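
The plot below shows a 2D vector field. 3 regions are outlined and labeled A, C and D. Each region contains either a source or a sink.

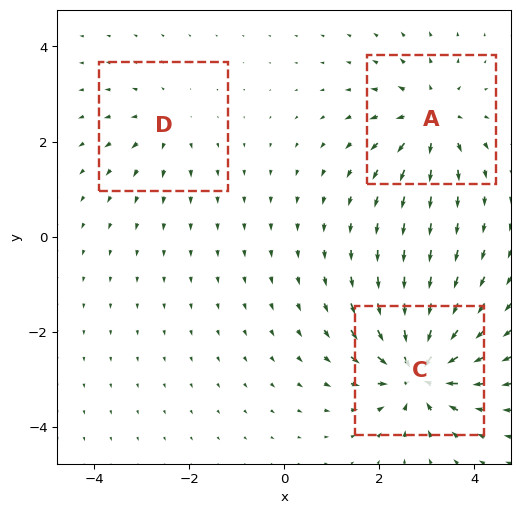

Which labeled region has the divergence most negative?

C

Divergence at each region's feature centre — A: about +4, C: about -6, D: about +3. Region C is most negative.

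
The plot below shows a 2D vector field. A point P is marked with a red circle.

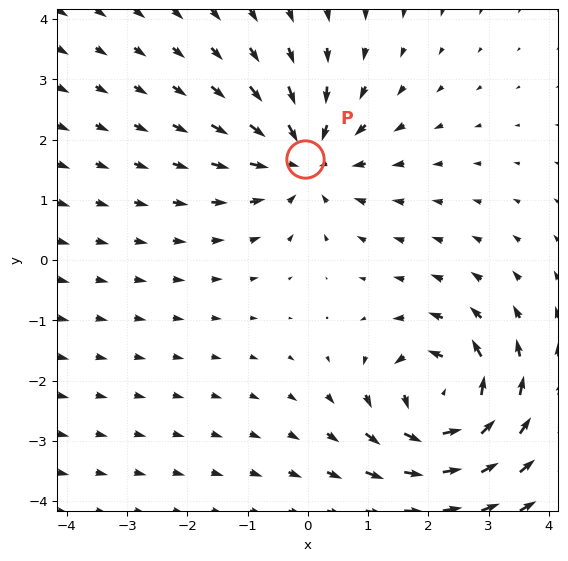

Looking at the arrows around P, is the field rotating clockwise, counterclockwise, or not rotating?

not rotating

Near P at (-0.0, 1.7) the arrows show no circulation. The curl there is ≈0.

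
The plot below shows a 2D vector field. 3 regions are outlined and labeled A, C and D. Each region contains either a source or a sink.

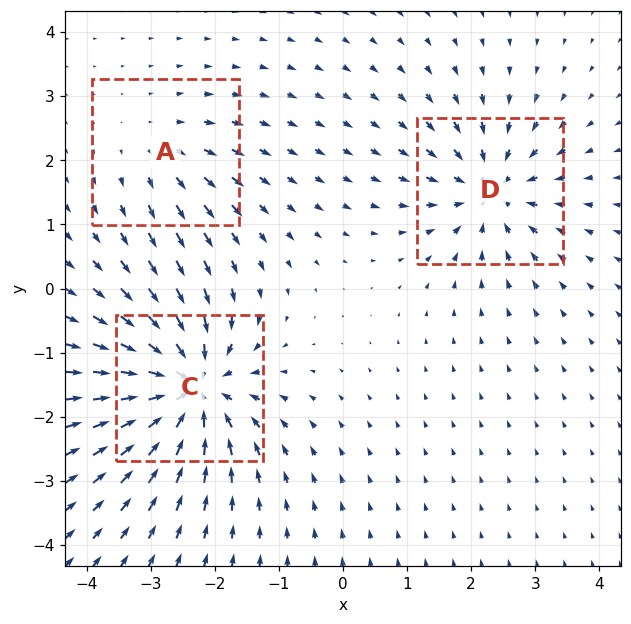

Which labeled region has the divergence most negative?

C

Divergence at each region's feature centre — A: about +2, C: about -6, D: about -4. Region C is most negative.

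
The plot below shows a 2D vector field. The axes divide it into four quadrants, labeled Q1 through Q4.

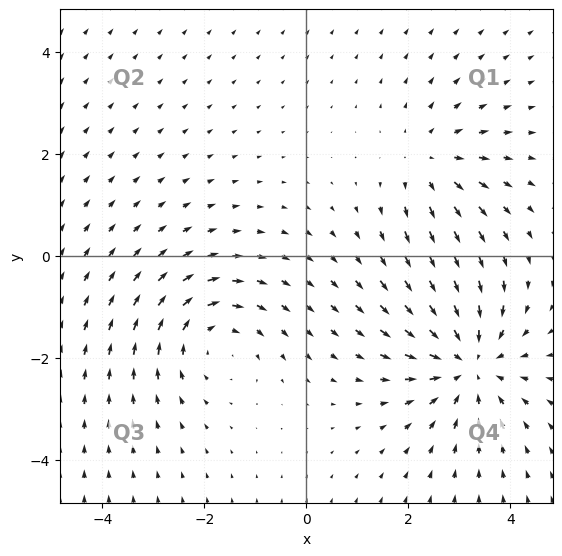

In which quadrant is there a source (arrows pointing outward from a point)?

The source sits at approximately (2.4, 1.8), which lies in quadrant Q1. The divergence there is about +3, positive as expected for a source.

Q1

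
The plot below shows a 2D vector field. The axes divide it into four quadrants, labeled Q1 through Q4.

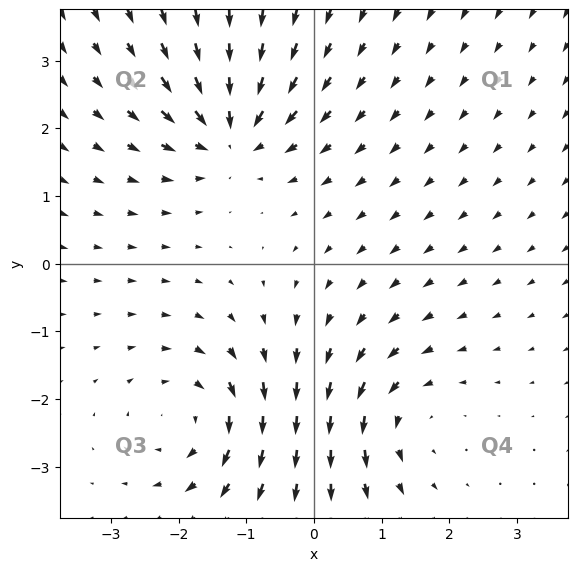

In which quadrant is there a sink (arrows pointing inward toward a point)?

Q2

The sink sits at approximately (-1.2, 1.9), which lies in quadrant Q2. The divergence there is about -5, negative as expected for a sink.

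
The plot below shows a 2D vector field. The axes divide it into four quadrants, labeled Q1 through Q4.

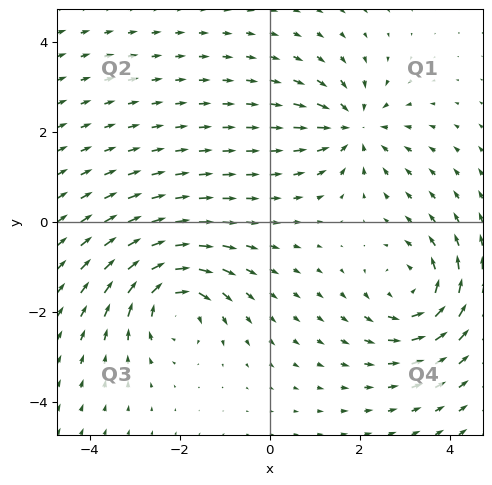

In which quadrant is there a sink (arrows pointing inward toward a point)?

Q1

The sink sits at approximately (1.9, 2.1), which lies in quadrant Q1. The divergence there is about -4, negative as expected for a sink.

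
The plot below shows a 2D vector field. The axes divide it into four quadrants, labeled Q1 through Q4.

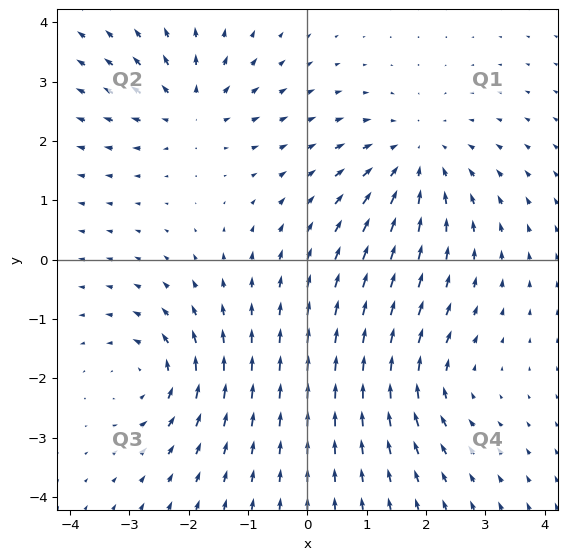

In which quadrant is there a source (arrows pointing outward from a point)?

Q2

The source sits at approximately (-2.0, 2.5), which lies in quadrant Q2. The divergence there is about +4, positive as expected for a source.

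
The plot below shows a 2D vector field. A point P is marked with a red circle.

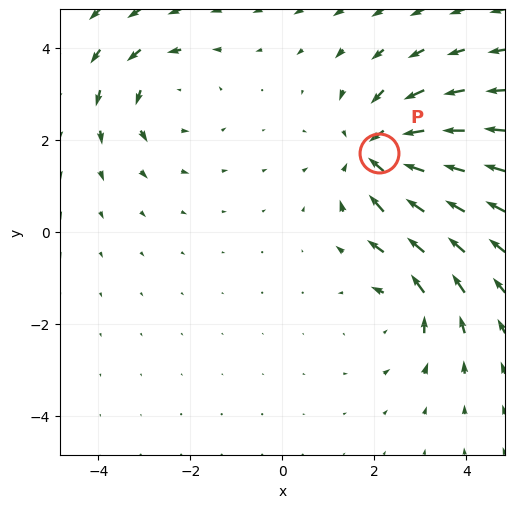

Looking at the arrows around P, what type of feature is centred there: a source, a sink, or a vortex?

At P (2.1, 1.7) the arrows converge inward. Divergence about -5, curl ≈0 — negative divergence with near-zero curl is a sink.

sink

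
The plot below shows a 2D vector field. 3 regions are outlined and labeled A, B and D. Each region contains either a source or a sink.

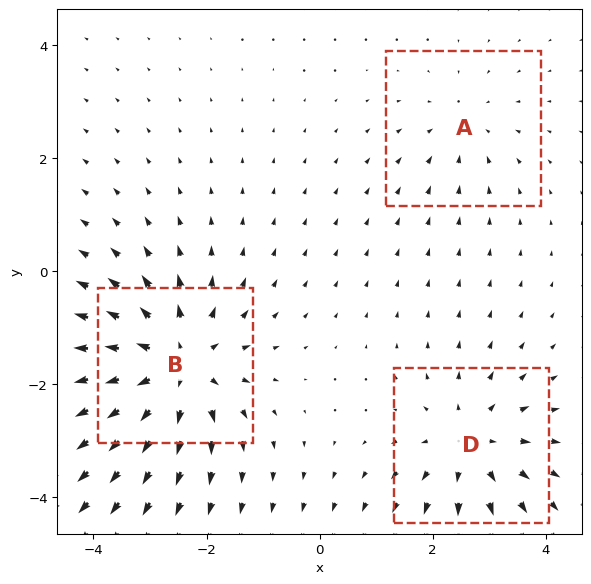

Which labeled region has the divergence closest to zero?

Divergence at each region's feature centre — A: about -2, B: about +5, D: about +3. Region A is closest to zero.

A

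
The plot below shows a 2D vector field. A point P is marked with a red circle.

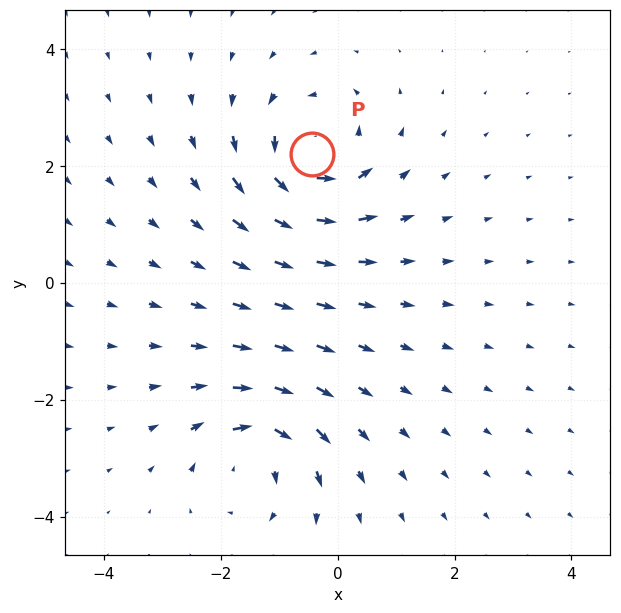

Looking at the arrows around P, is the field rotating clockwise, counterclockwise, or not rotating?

counterclockwise

Near P at (-0.4, 2.2) the arrows circulate counterclockwise. The curl (z-component) there is about +6; positive curl means counterclockwise rotation.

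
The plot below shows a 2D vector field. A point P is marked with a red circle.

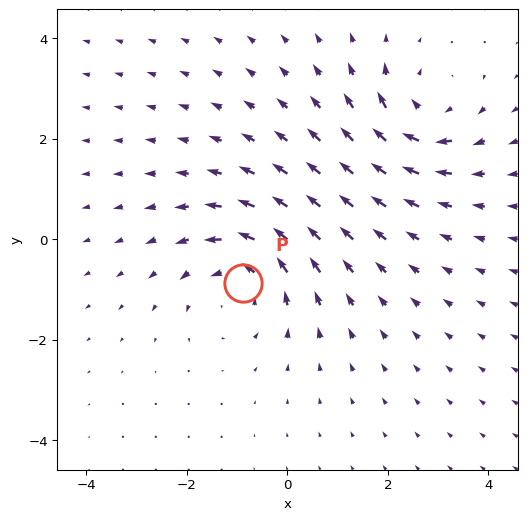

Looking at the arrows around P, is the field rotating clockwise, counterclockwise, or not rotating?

Near P at (-0.9, -0.9) the arrows circulate counterclockwise. The curl (z-component) there is about +4; positive curl means counterclockwise rotation.

counterclockwise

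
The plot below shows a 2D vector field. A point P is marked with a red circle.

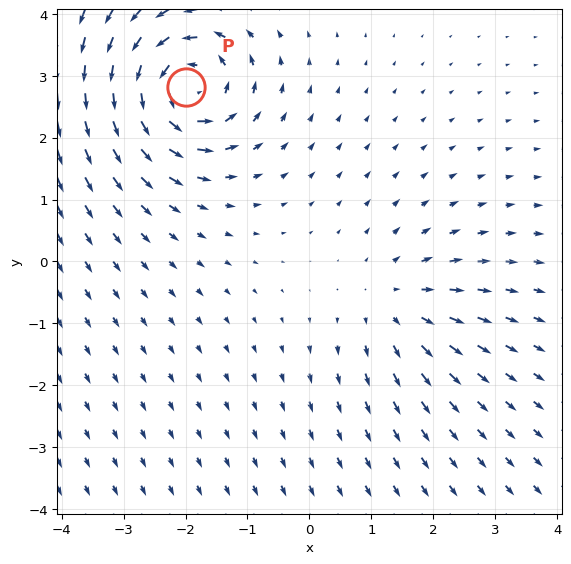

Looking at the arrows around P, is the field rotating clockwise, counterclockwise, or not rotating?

counterclockwise

Near P at (-2.0, 2.8) the arrows circulate counterclockwise. The curl (z-component) there is about +6; positive curl means counterclockwise rotation.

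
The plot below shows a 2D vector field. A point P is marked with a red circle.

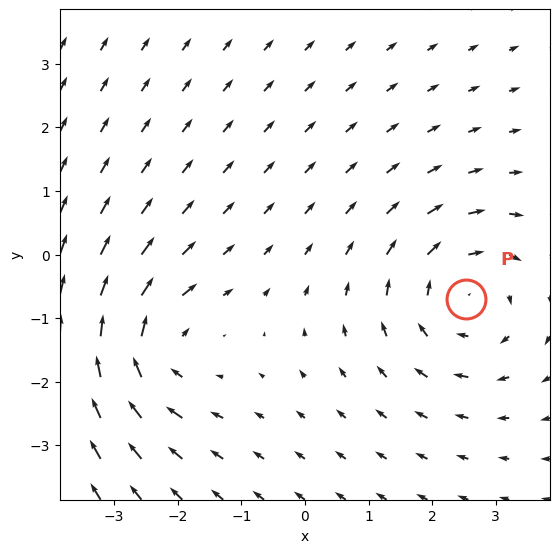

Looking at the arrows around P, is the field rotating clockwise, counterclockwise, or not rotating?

clockwise

Near P at (2.5, -0.7) the arrows circulate clockwise. The curl (z-component) there is about -4; negative curl means clockwise rotation.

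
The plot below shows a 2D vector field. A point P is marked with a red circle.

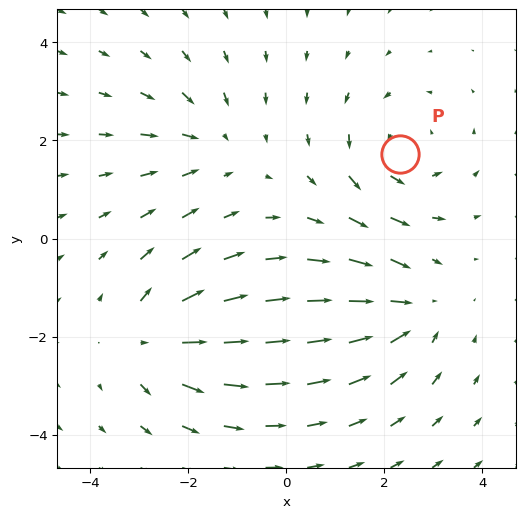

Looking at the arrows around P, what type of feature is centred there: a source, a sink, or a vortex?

At P (2.3, 1.7) the arrows circulate counterclockwise. Divergence ≈0, curl about +4 — near-zero divergence with nonzero curl is a vortex.

vortex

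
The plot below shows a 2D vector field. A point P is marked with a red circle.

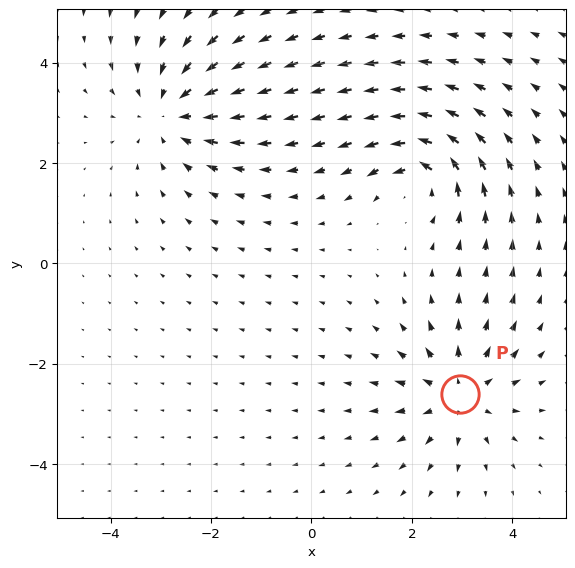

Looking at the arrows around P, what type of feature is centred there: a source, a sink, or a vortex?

source

At P (3.0, -2.6) the arrows spread outward. Divergence about +5, curl ≈0 — positive divergence with near-zero curl is a source.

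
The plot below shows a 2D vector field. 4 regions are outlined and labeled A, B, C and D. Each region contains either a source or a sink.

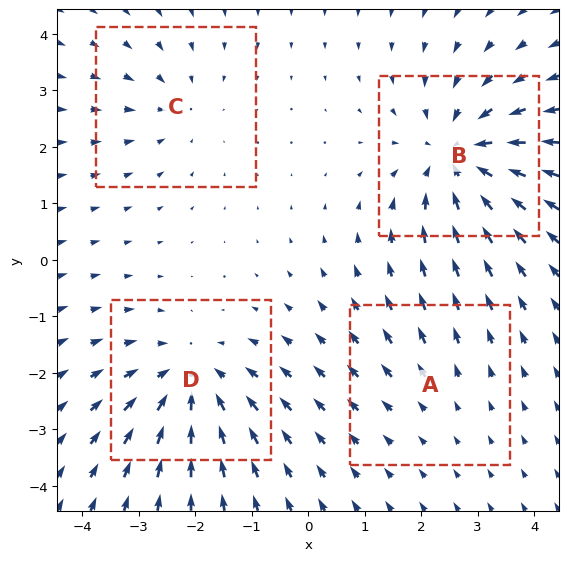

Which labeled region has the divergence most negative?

B

Divergence at each region's feature centre — A: about +2, B: about -6, C: about -3, D: about -5. Region B is most negative.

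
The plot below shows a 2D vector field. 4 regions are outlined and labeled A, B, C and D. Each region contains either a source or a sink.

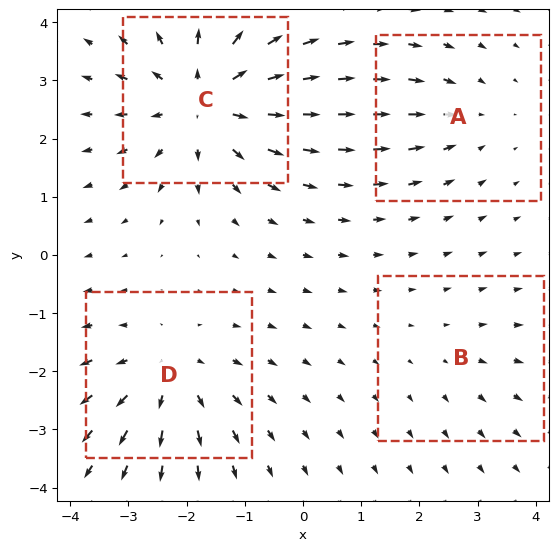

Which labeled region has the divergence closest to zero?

B

Divergence at each region's feature centre — A: about -3, B: about +2, C: about +7, D: about +5. Region B is closest to zero.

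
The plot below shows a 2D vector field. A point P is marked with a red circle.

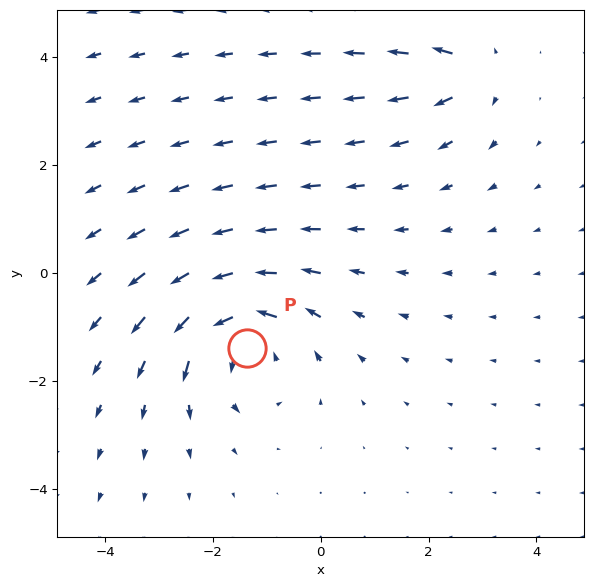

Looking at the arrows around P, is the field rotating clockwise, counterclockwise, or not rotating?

counterclockwise

Near P at (-1.4, -1.4) the arrows circulate counterclockwise. The curl (z-component) there is about +4; positive curl means counterclockwise rotation.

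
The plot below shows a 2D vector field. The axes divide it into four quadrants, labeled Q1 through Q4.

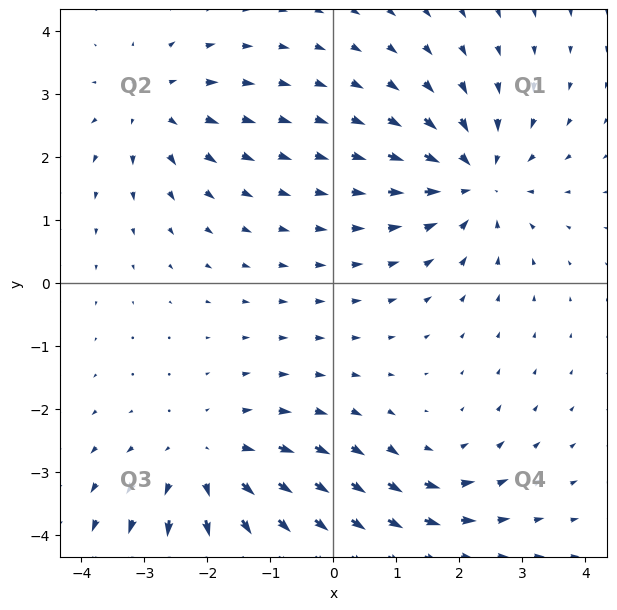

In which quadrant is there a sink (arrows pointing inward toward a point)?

Q1

The sink sits at approximately (2.3, 1.6), which lies in quadrant Q1. The divergence there is about -4, negative as expected for a sink.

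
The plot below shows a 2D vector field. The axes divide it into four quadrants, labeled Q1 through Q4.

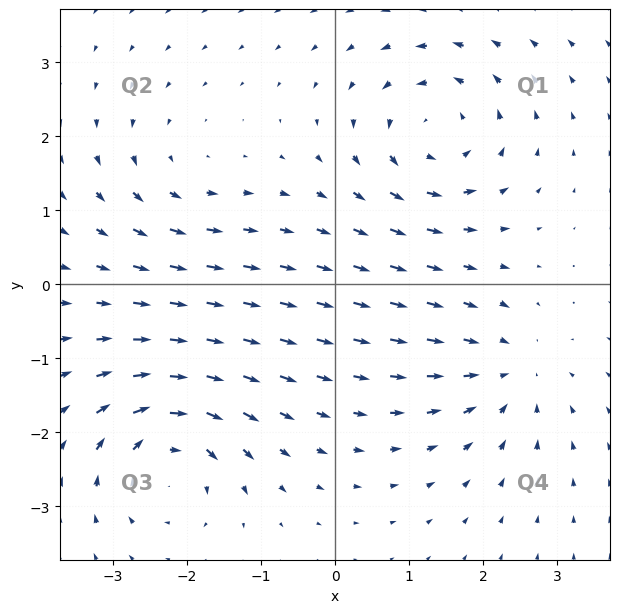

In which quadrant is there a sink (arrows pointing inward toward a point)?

Q4

The sink sits at approximately (2.4, -1.2), which lies in quadrant Q4. The divergence there is about -4, negative as expected for a sink.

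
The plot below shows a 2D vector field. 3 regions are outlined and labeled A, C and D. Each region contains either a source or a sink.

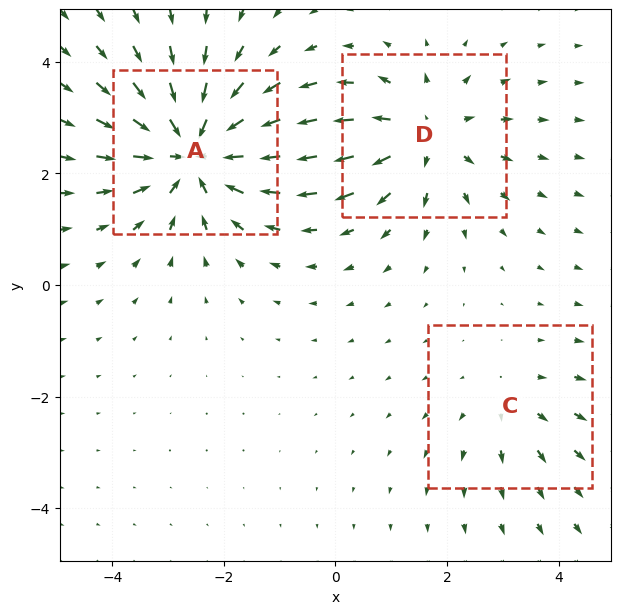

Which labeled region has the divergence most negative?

Divergence at each region's feature centre — A: about -5, C: about +2, D: about +3. Region A is most negative.

A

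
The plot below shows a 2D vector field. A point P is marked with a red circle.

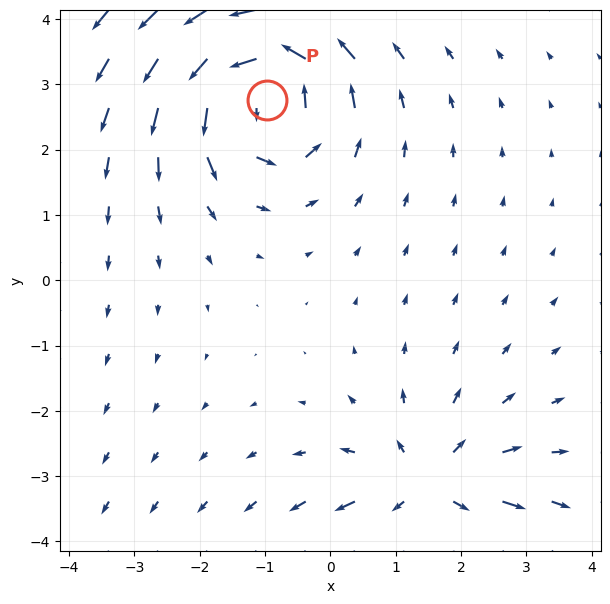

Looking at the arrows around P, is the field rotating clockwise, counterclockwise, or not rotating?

Near P at (-1.0, 2.8) the arrows circulate counterclockwise. The curl (z-component) there is about +6; positive curl means counterclockwise rotation.

counterclockwise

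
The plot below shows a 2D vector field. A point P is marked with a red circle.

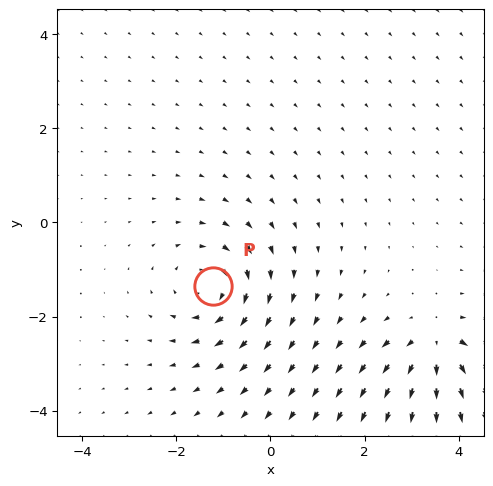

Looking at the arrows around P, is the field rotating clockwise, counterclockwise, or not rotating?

Near P at (-1.2, -1.3) the arrows circulate clockwise. The curl (z-component) there is about -5; negative curl means clockwise rotation.

clockwise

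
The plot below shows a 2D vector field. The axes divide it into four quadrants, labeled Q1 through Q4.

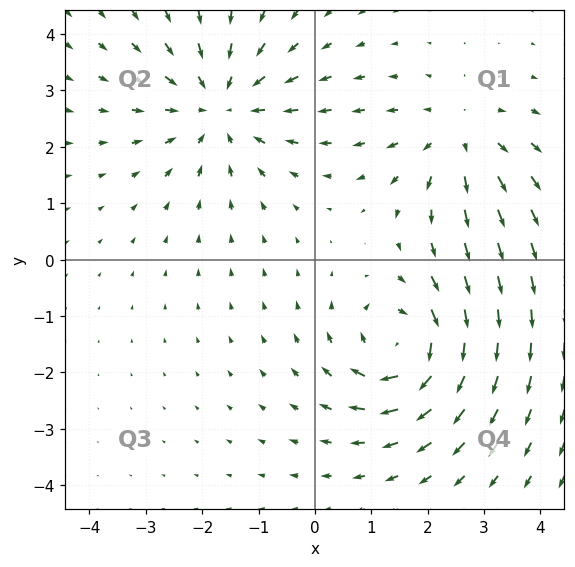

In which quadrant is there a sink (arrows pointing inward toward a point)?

Q2

The sink sits at approximately (-1.7, 2.7), which lies in quadrant Q2. The divergence there is about -4, negative as expected for a sink.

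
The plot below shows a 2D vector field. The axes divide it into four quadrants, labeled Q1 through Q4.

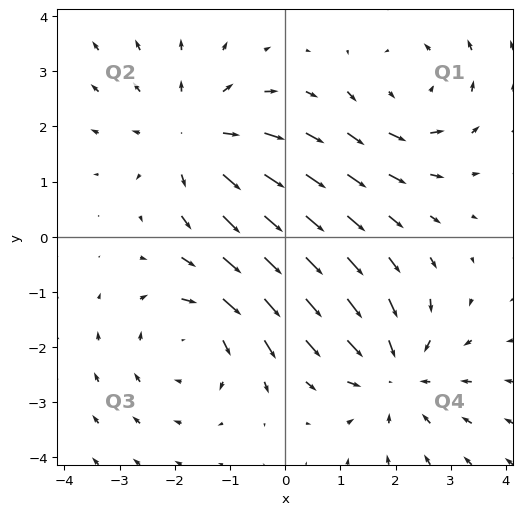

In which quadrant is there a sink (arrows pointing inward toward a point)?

Q4

The sink sits at approximately (2.0, -2.5), which lies in quadrant Q4. The divergence there is about -4, negative as expected for a sink.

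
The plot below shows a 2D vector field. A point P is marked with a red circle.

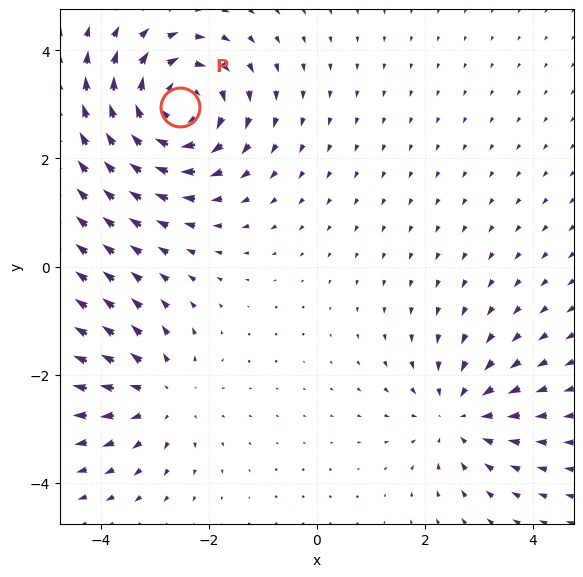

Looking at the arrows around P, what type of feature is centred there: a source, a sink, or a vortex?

At P (-2.5, 3.0) the arrows circulate clockwise. Divergence ≈0, curl about -5 — near-zero divergence with nonzero curl is a vortex.

vortex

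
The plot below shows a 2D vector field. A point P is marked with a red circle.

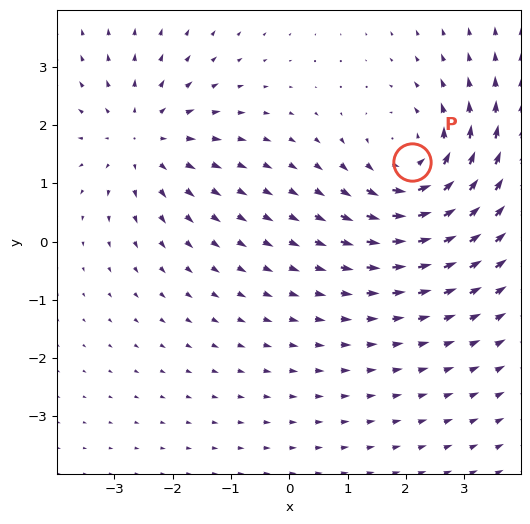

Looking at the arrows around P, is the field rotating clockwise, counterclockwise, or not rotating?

counterclockwise

Near P at (2.1, 1.4) the arrows circulate counterclockwise. The curl (z-component) there is about +3; positive curl means counterclockwise rotation.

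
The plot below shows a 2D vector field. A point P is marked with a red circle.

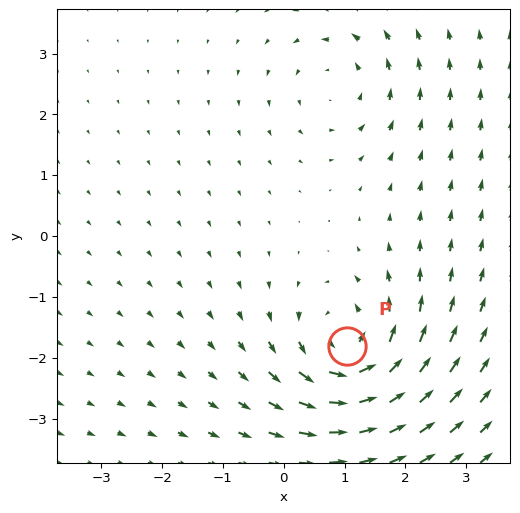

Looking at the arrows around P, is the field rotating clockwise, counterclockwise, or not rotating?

counterclockwise

Near P at (1.0, -1.8) the arrows circulate counterclockwise. The curl (z-component) there is about +6; positive curl means counterclockwise rotation.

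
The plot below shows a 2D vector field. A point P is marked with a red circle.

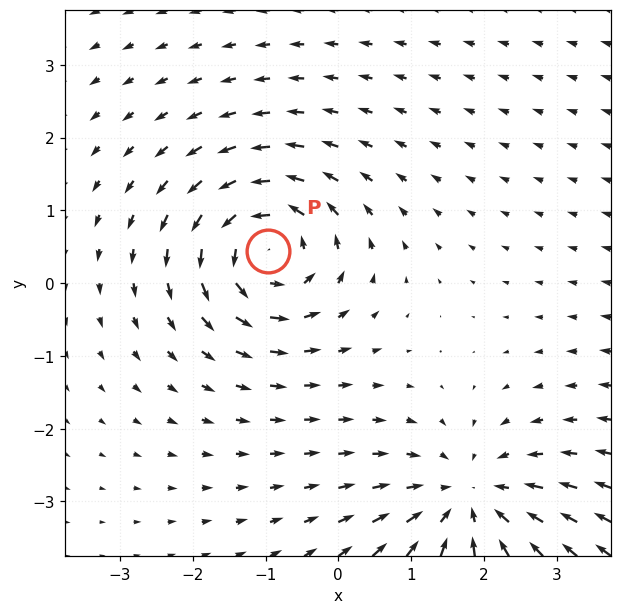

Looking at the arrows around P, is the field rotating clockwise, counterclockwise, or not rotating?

counterclockwise

Near P at (-1.0, 0.4) the arrows circulate counterclockwise. The curl (z-component) there is about +6; positive curl means counterclockwise rotation.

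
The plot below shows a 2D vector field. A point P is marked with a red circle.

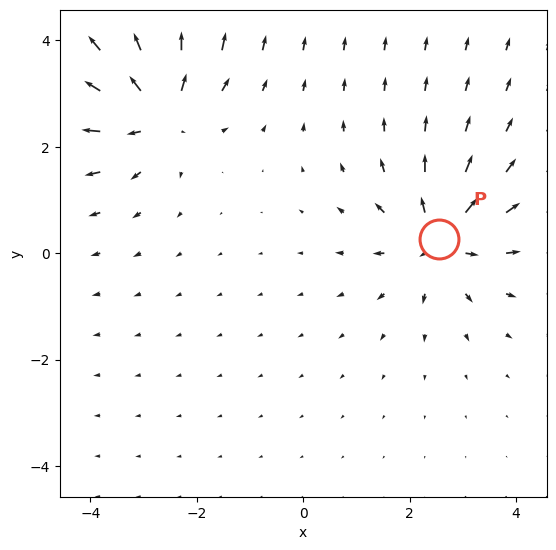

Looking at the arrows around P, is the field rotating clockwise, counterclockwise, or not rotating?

not rotating

Near P at (2.6, 0.3) the arrows show no circulation. The curl there is ≈0.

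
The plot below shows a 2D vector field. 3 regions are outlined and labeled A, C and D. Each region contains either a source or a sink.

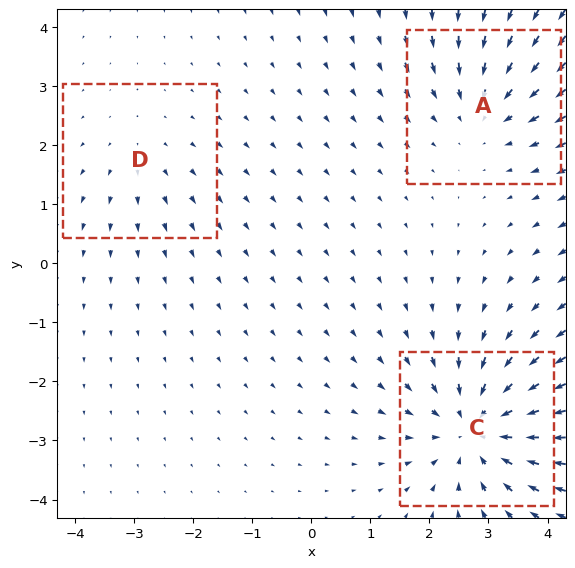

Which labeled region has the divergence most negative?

Divergence at each region's feature centre — A: about -3, C: about -5, D: about +2. Region C is most negative.

C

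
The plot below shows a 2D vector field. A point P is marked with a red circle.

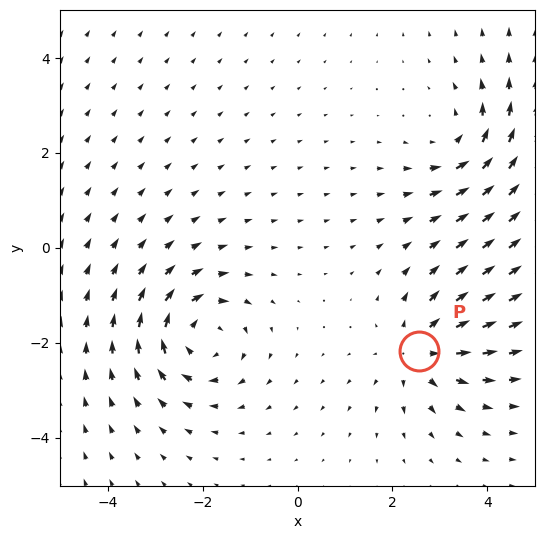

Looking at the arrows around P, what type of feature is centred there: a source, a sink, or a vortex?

At P (2.6, -2.2) the arrows spread outward. Divergence about +3, curl ≈0 — positive divergence with near-zero curl is a source.

source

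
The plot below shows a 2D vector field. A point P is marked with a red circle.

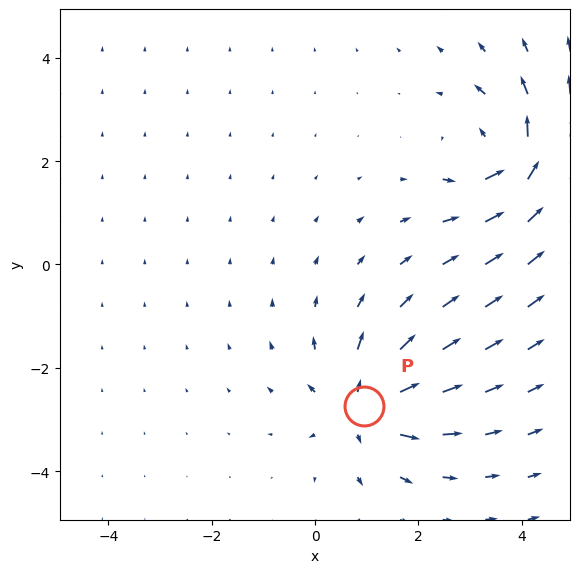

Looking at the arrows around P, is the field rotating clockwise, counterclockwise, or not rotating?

not rotating

Near P at (1.0, -2.7) the arrows show no circulation. The curl there is ≈0.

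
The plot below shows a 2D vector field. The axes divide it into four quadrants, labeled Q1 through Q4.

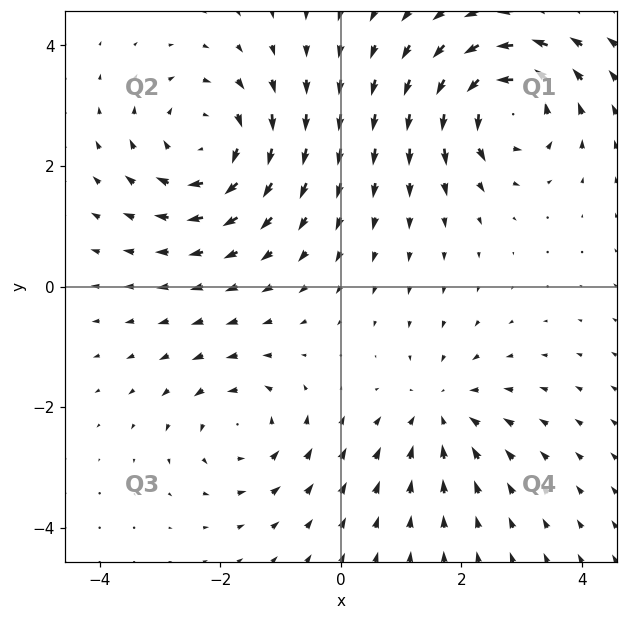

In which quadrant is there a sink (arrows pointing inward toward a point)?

Q4

The sink sits at approximately (1.7, -2.1), which lies in quadrant Q4. The divergence there is about -3, negative as expected for a sink.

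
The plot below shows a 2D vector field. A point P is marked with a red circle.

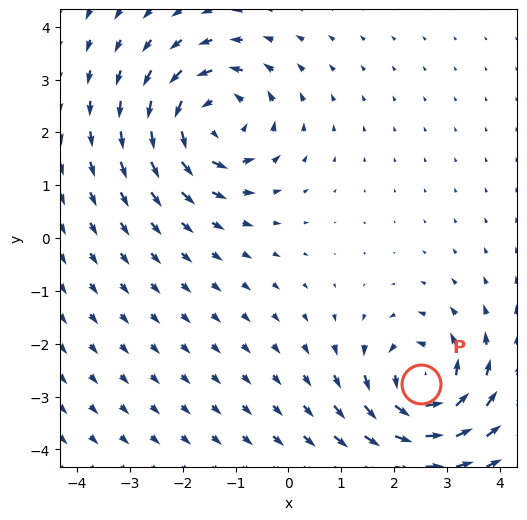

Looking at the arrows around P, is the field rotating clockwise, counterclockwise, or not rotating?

counterclockwise

Near P at (2.5, -2.8) the arrows circulate counterclockwise. The curl (z-component) there is about +6; positive curl means counterclockwise rotation.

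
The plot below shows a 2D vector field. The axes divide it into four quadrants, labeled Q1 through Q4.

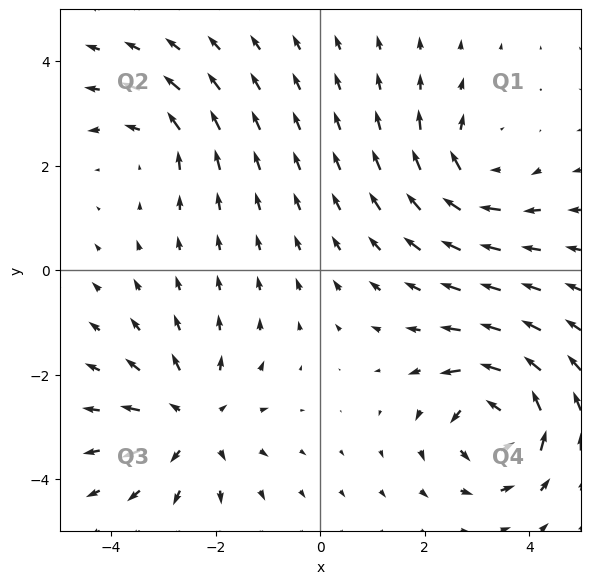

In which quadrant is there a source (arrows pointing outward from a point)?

Q3

The source sits at approximately (-2.5, -2.9), which lies in quadrant Q3. The divergence there is about +4, positive as expected for a source.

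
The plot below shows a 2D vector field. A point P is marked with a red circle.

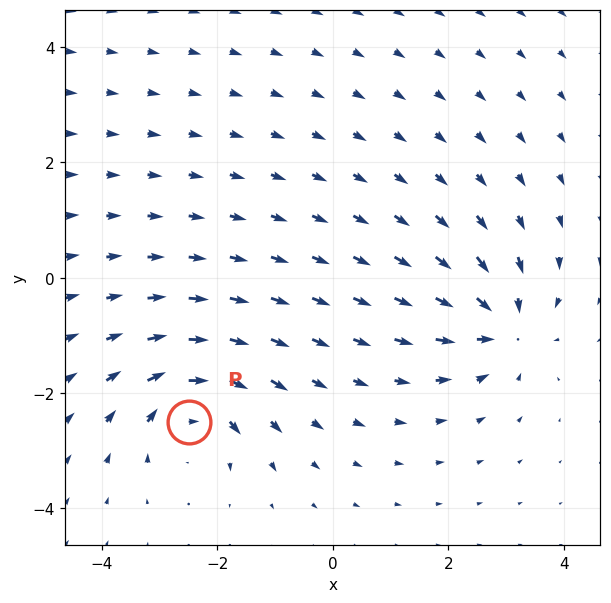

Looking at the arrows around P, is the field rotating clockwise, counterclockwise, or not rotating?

Near P at (-2.5, -2.5) the arrows circulate clockwise. The curl (z-component) there is about -5; negative curl means clockwise rotation.

clockwise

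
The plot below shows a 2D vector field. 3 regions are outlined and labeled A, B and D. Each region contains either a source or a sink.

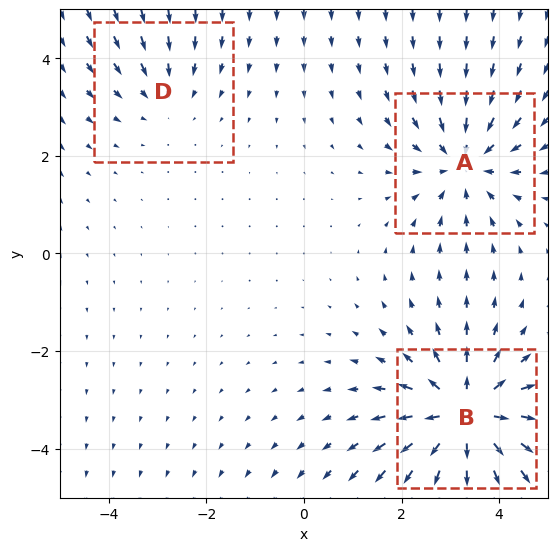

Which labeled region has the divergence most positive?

Divergence at each region's feature centre — A: about -3, B: about +5, D: about -2. Region B is most positive.

B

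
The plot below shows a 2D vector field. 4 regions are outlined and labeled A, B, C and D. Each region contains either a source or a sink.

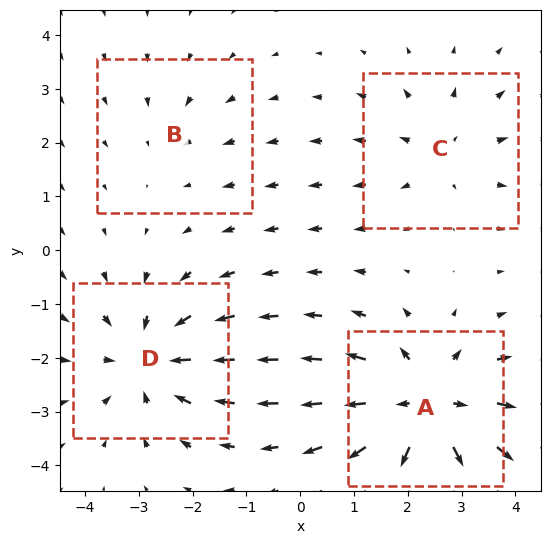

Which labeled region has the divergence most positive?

A

Divergence at each region's feature centre — A: about +6, B: about -2, C: about +3, D: about -4. Region A is most positive.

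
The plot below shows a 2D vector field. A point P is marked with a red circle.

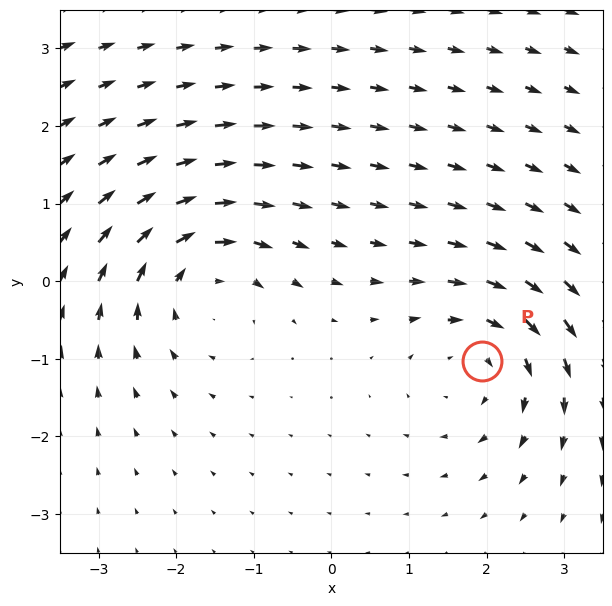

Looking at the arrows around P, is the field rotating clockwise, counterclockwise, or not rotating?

Near P at (1.9, -1.0) the arrows circulate clockwise. The curl (z-component) there is about -4; negative curl means clockwise rotation.

clockwise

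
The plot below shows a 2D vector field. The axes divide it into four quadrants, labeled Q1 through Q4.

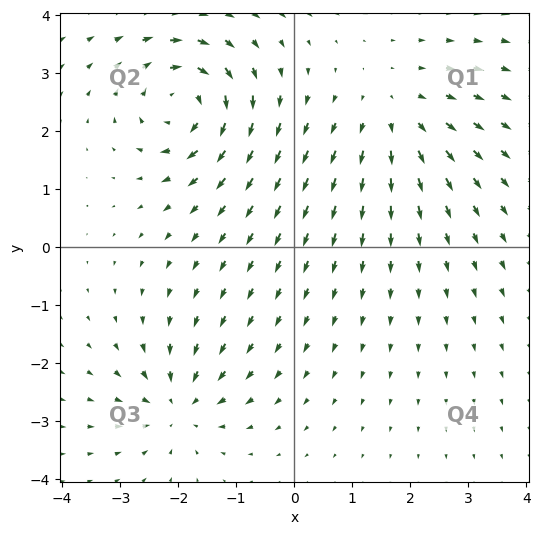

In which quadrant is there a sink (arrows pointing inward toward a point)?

The sink sits at approximately (-2.0, -2.7), which lies in quadrant Q3. The divergence there is about -4, negative as expected for a sink.

Q3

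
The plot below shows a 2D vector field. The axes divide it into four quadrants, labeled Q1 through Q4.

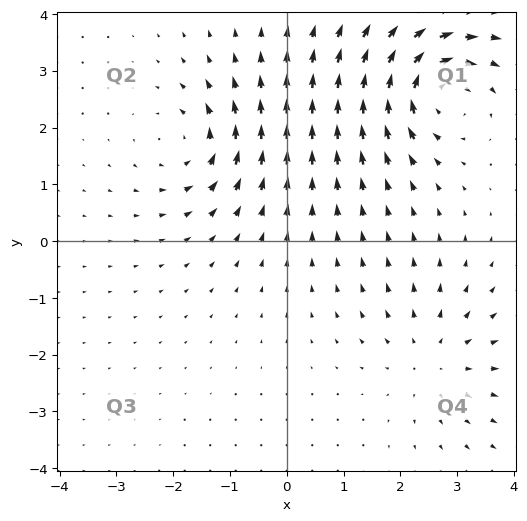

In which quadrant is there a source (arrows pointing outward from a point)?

The source sits at approximately (2.6, -2.1), which lies in quadrant Q4. The divergence there is about +3, positive as expected for a source.

Q4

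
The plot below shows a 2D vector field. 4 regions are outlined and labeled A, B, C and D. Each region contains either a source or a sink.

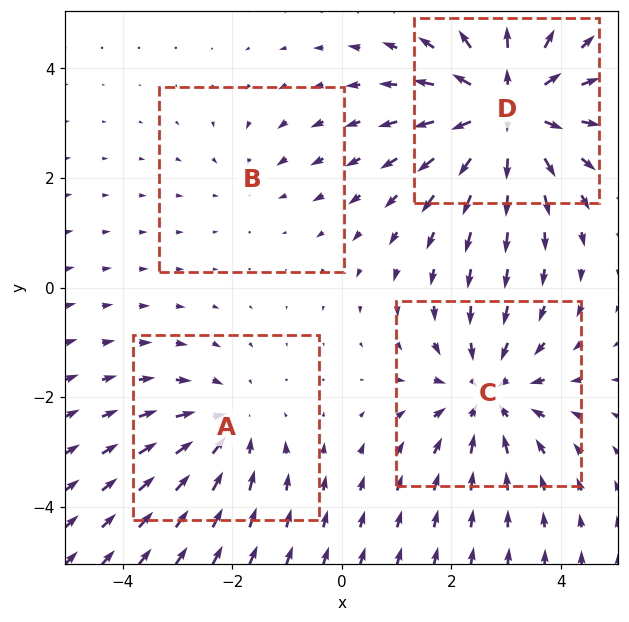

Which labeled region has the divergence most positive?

D

Divergence at each region's feature centre — A: about -3, B: about -2, C: about -4, D: about +6. Region D is most positive.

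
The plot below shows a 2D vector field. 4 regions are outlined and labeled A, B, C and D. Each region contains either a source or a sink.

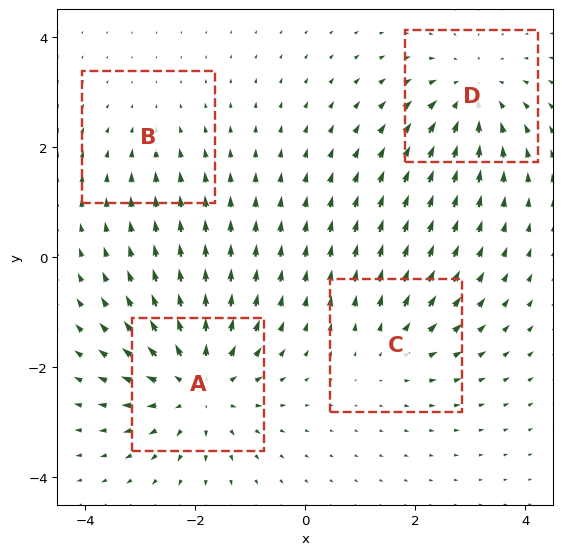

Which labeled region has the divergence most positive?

Divergence at each region's feature centre — A: about +6, B: about -2, C: about +3, D: about -5. Region A is most positive.

A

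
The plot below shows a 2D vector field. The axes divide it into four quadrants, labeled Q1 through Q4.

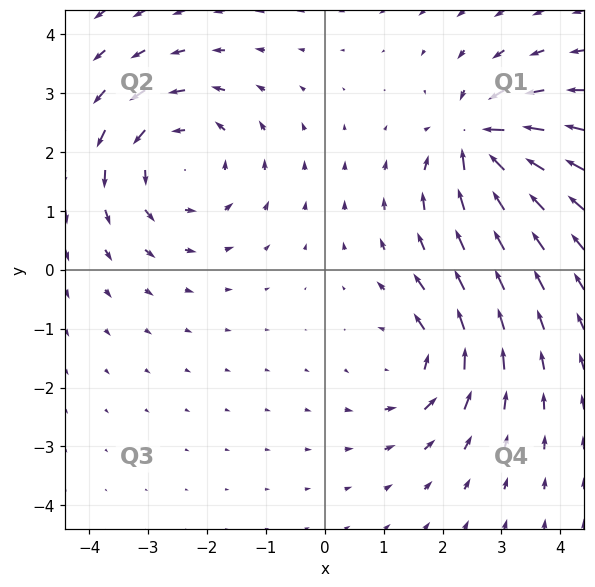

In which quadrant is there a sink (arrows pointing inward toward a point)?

The sink sits at approximately (2.6, 2.2), which lies in quadrant Q1. The divergence there is about -6, negative as expected for a sink.

Q1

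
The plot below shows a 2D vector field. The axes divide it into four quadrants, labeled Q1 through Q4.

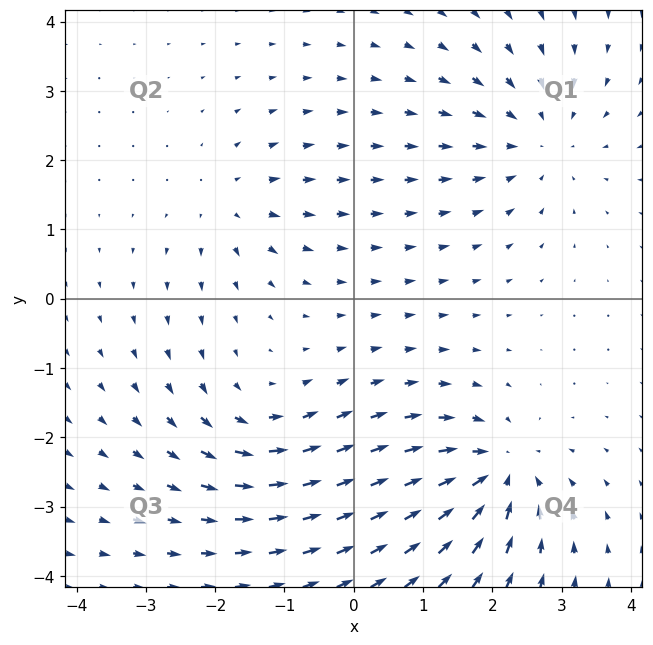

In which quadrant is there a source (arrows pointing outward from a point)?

The source sits at approximately (-1.8, 1.4), which lies in quadrant Q2. The divergence there is about +3, positive as expected for a source.

Q2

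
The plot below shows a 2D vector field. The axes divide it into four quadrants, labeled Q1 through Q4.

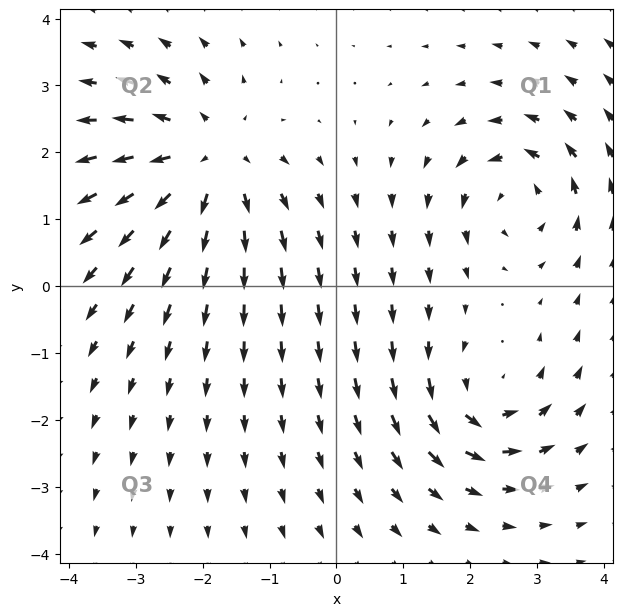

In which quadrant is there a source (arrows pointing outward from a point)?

The source sits at approximately (-1.9, 1.9), which lies in quadrant Q2. The divergence there is about +4, positive as expected for a source.

Q2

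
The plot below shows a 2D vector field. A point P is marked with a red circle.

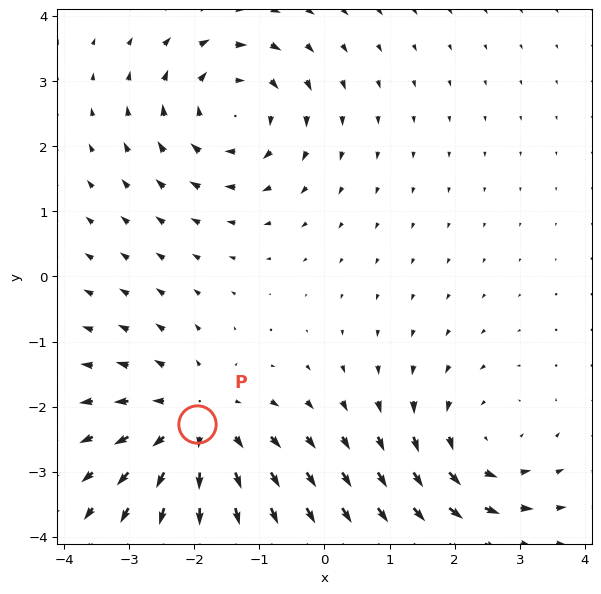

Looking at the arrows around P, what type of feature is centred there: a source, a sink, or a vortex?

At P (-2.0, -2.3) the arrows spread outward. Divergence about +3, curl ≈0 — positive divergence with near-zero curl is a source.

source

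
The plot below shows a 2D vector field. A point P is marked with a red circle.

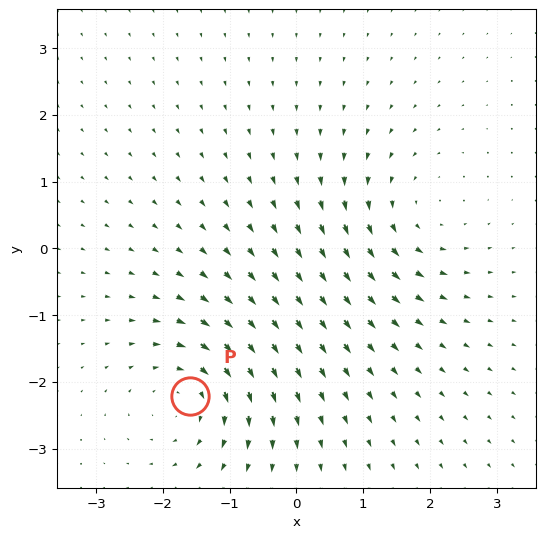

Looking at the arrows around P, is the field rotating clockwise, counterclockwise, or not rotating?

Near P at (-1.6, -2.2) the arrows circulate clockwise. The curl (z-component) there is about -5; negative curl means clockwise rotation.

clockwise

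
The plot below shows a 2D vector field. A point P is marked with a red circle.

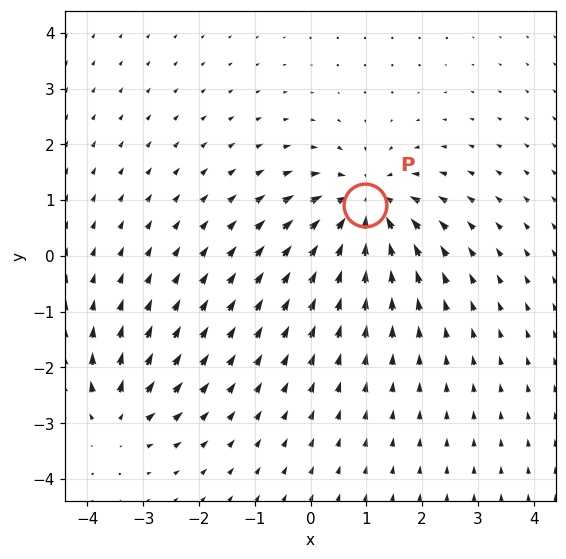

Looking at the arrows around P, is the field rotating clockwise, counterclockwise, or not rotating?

not rotating

Near P at (1.0, 0.9) the arrows show no circulation. The curl there is ≈0.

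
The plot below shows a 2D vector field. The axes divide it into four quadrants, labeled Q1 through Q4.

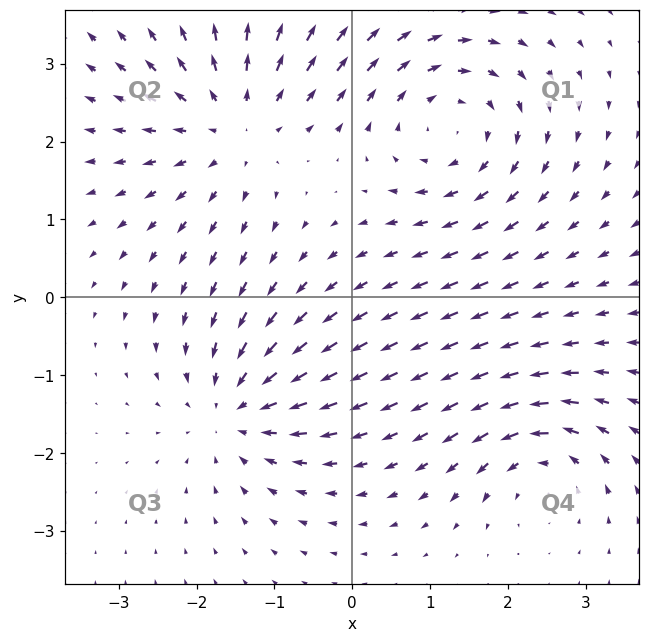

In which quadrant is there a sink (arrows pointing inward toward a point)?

Q3

The sink sits at approximately (-1.5, -1.4), which lies in quadrant Q3. The divergence there is about -4, negative as expected for a sink.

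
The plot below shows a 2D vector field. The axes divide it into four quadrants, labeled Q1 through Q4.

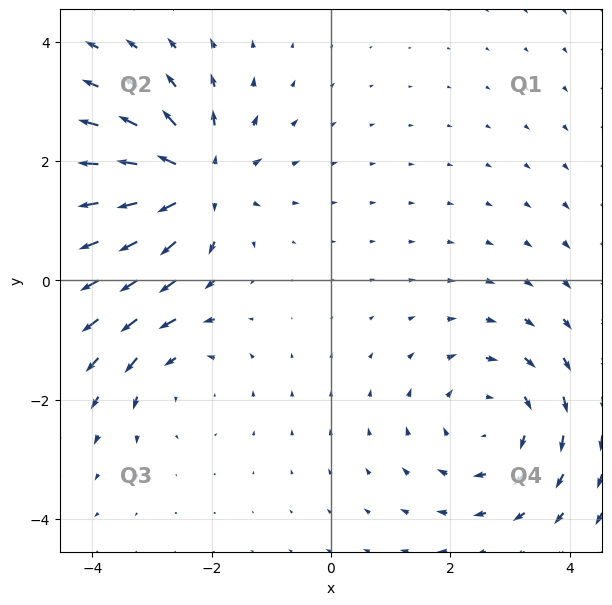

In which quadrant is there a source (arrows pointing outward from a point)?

Q2

The source sits at approximately (-2.3, 1.7), which lies in quadrant Q2. The divergence there is about +5, positive as expected for a source.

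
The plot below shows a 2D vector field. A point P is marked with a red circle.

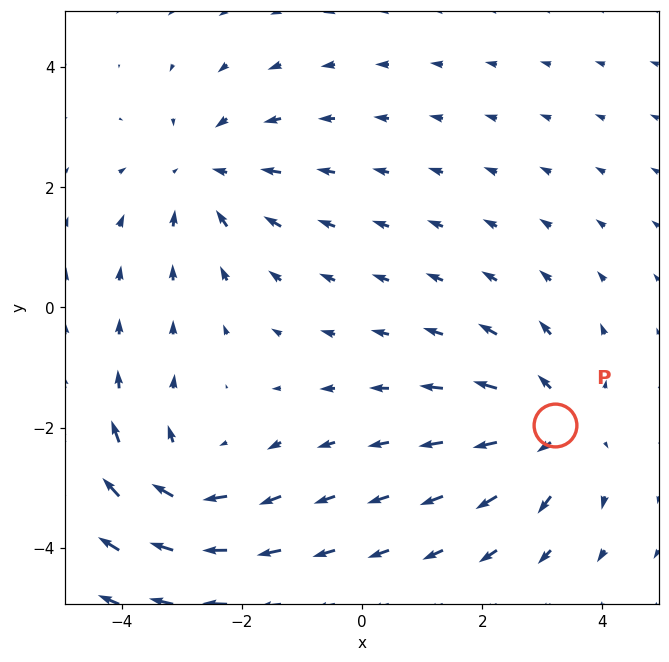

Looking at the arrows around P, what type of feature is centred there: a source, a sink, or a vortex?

At P (3.2, -2.0) the arrows spread outward. Divergence about +4, curl ≈0 — positive divergence with near-zero curl is a source.

source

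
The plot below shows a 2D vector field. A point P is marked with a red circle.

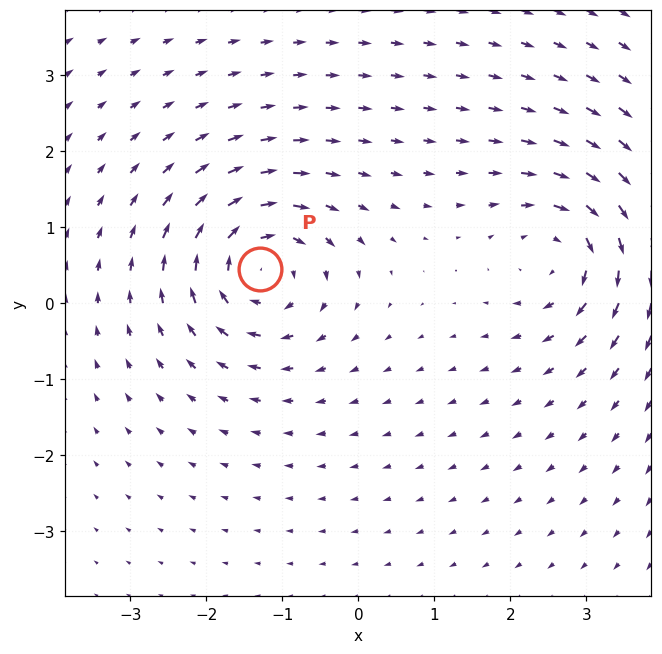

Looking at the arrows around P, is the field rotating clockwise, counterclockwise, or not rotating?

Near P at (-1.3, 0.4) the arrows circulate clockwise. The curl (z-component) there is about -7; negative curl means clockwise rotation.

clockwise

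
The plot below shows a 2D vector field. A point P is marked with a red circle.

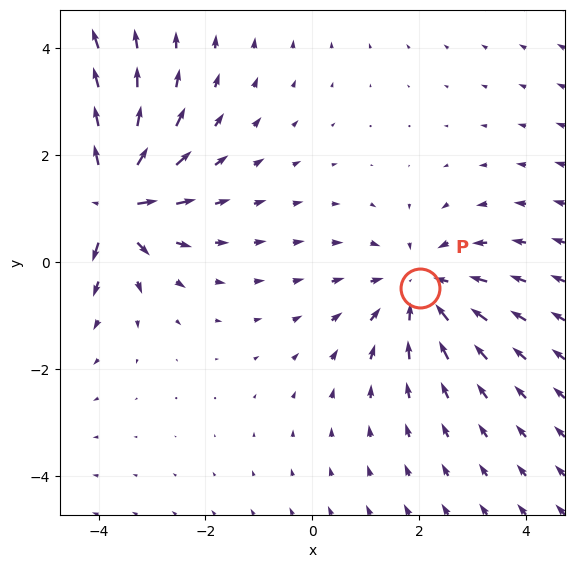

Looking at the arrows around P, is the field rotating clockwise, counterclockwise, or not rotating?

Near P at (2.0, -0.5) the arrows show no circulation. The curl there is ≈0.

not rotating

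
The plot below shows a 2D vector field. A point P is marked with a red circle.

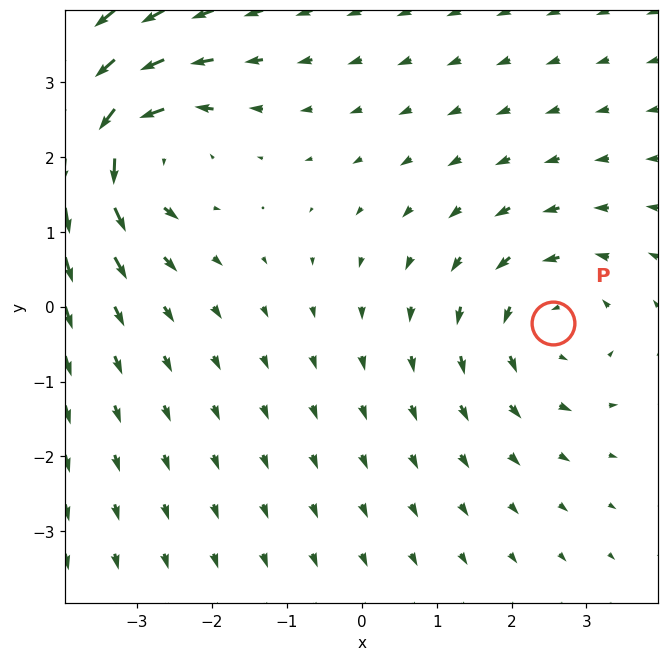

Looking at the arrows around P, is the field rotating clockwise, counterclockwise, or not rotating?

Near P at (2.6, -0.2) the arrows circulate counterclockwise. The curl (z-component) there is about +3; positive curl means counterclockwise rotation.

counterclockwise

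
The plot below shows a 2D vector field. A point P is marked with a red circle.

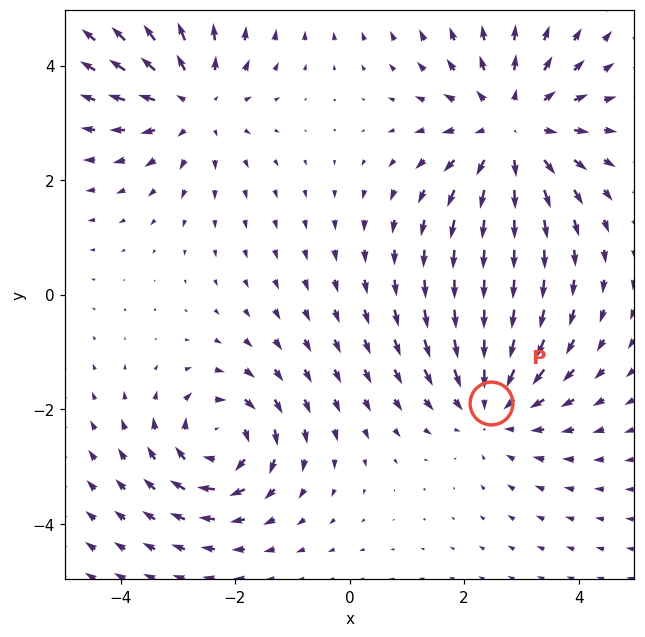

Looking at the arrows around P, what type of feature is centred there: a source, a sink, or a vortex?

At P (2.5, -1.9) the arrows converge inward. Divergence about -3, curl ≈0 — negative divergence with near-zero curl is a sink.

sink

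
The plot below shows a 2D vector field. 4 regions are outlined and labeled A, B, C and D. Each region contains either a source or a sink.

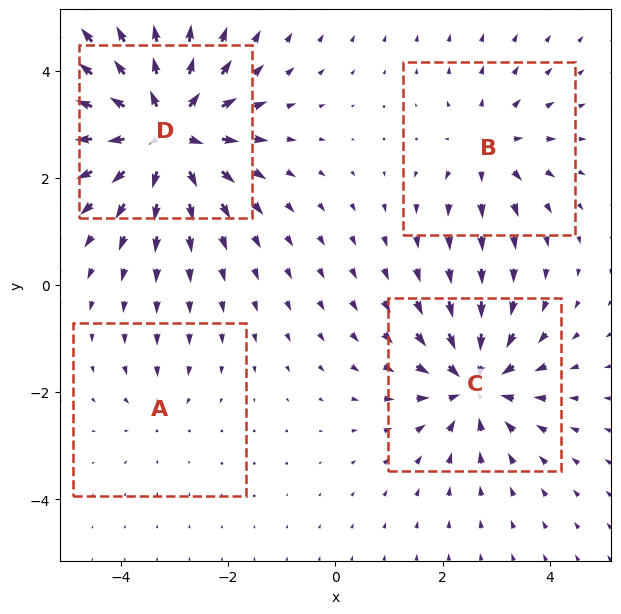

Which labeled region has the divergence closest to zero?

A

Divergence at each region's feature centre — A: about -2, B: about +4, C: about -6, D: about +8. Region A is closest to zero.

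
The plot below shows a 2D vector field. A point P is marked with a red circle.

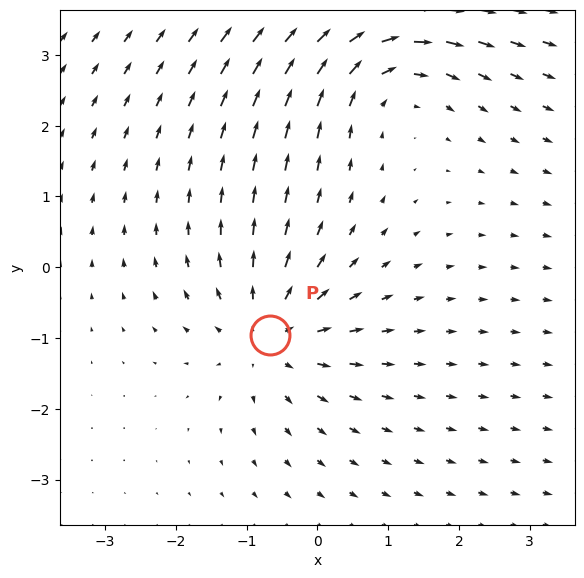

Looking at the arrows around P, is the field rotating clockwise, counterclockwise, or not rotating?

not rotating

Near P at (-0.7, -1.0) the arrows show no circulation. The curl there is ≈0.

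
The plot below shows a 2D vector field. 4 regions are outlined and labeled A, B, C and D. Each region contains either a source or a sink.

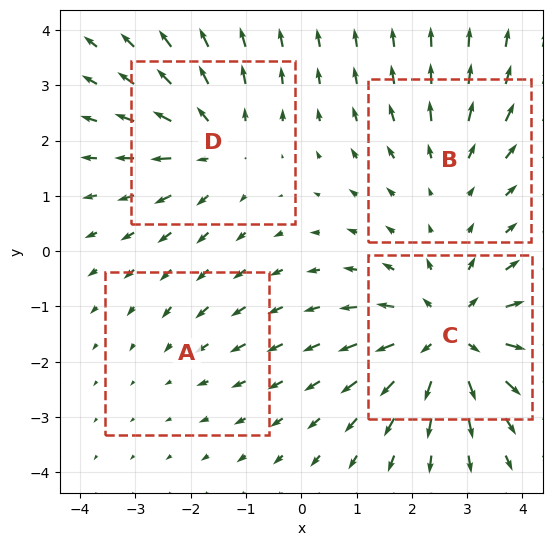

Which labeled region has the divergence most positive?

C

Divergence at each region's feature centre — A: about -2, B: about +3, C: about +6, D: about +4. Region C is most positive.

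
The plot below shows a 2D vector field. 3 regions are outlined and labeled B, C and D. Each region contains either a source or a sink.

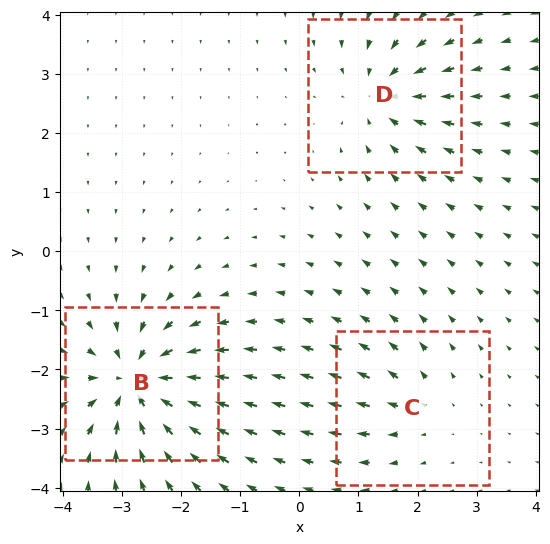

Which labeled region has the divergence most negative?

B

Divergence at each region's feature centre — B: about -6, C: about +3, D: about -4. Region B is most negative.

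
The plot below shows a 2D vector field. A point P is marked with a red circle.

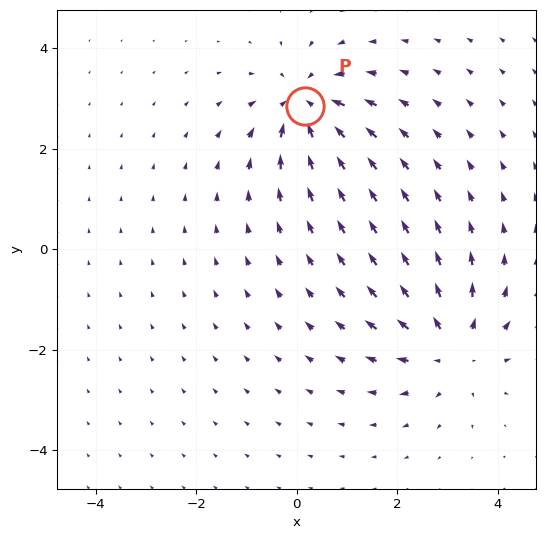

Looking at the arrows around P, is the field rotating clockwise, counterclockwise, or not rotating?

not rotating

Near P at (0.2, 2.9) the arrows show no circulation. The curl there is ≈0.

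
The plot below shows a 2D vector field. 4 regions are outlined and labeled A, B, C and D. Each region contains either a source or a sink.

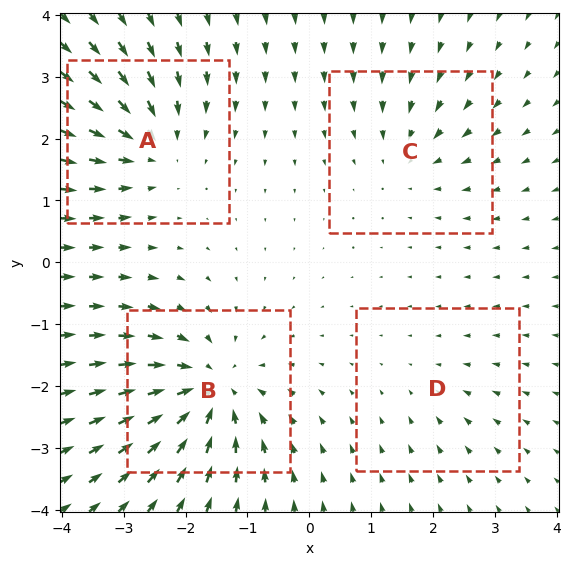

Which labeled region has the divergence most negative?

Divergence at each region's feature centre — A: about -6, B: about -8, C: about -4, D: about -2. Region B is most negative.

B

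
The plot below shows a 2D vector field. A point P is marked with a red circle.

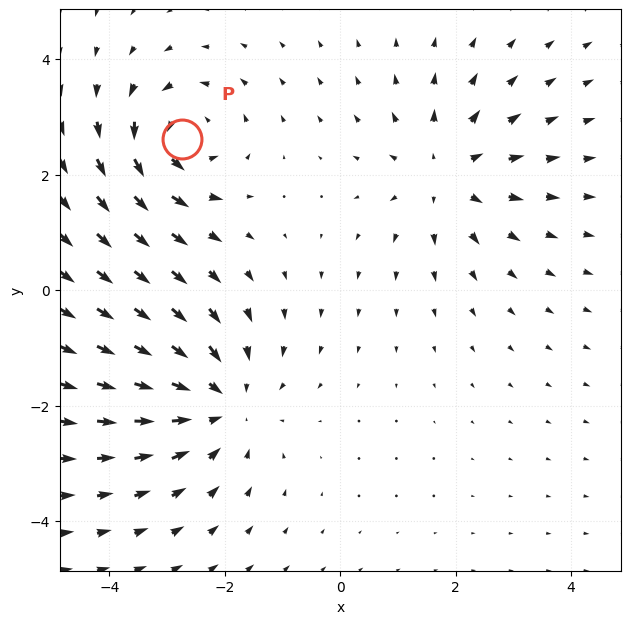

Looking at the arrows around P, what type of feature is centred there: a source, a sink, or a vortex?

vortex

At P (-2.7, 2.6) the arrows circulate counterclockwise. Divergence ≈0, curl about +5 — near-zero divergence with nonzero curl is a vortex.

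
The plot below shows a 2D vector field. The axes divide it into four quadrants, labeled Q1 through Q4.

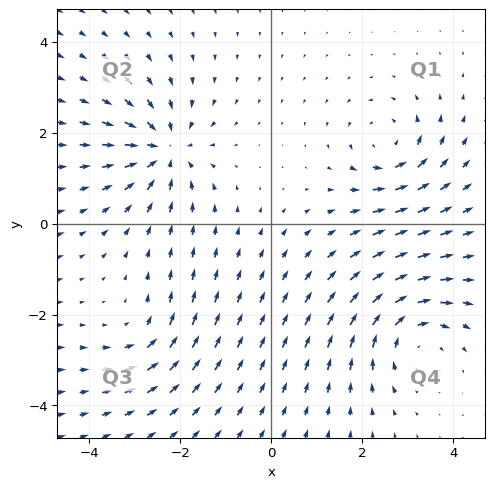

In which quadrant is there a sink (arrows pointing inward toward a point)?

The sink sits at approximately (-2.3, 1.6), which lies in quadrant Q2. The divergence there is about -5, negative as expected for a sink.

Q2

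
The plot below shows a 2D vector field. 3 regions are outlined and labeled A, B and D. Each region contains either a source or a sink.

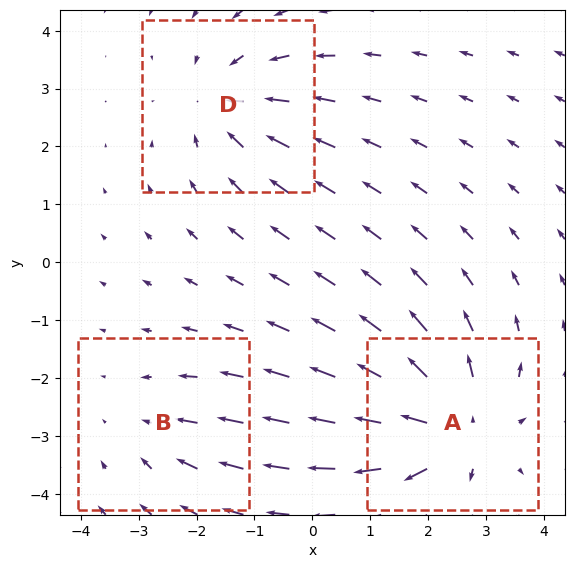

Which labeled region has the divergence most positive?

A

Divergence at each region's feature centre — A: about +4, B: about -2, D: about -3. Region A is most positive.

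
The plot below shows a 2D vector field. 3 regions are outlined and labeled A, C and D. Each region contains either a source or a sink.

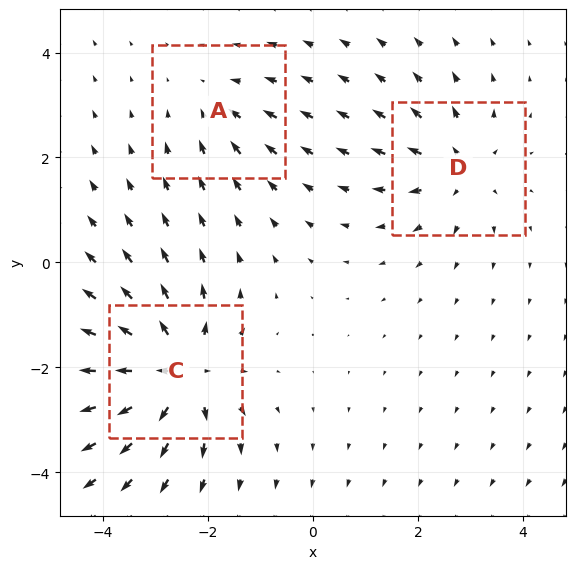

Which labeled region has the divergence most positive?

C

Divergence at each region's feature centre — A: about -2, C: about +6, D: about +3. Region C is most positive.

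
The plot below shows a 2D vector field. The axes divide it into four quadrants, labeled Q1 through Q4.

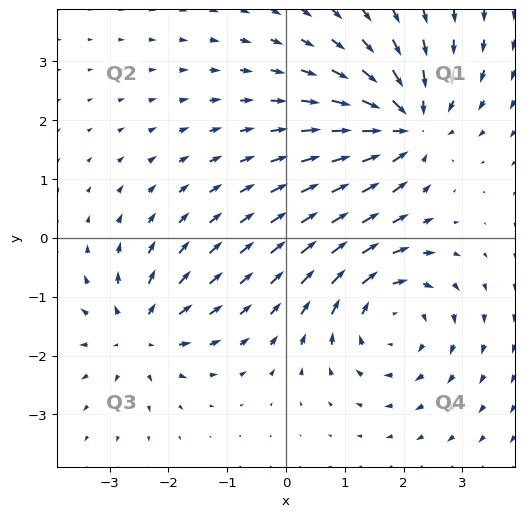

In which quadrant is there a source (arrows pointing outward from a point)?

The source sits at approximately (-2.5, -1.6), which lies in quadrant Q3. The divergence there is about +4, positive as expected for a source.

Q3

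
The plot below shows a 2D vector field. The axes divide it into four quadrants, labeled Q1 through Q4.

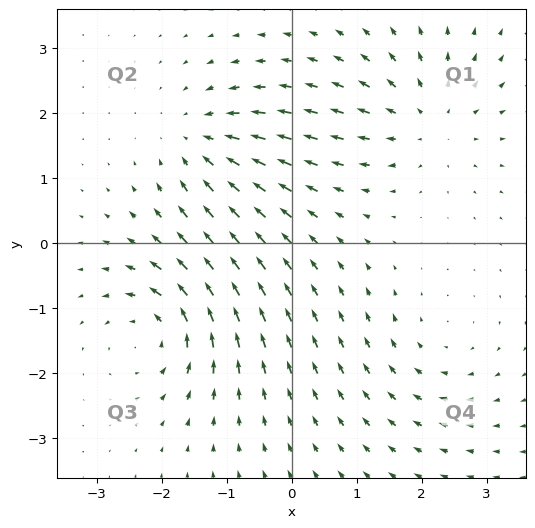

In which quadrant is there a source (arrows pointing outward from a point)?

Q1

The source sits at approximately (2.1, 1.9), which lies in quadrant Q1. The divergence there is about +4, positive as expected for a source.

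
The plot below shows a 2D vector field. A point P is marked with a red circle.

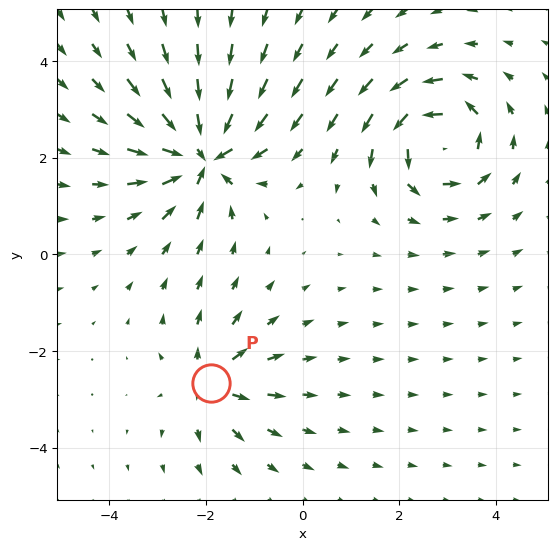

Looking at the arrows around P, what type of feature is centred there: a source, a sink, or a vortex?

source

At P (-1.9, -2.7) the arrows spread outward. Divergence about +4, curl ≈0 — positive divergence with near-zero curl is a source.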